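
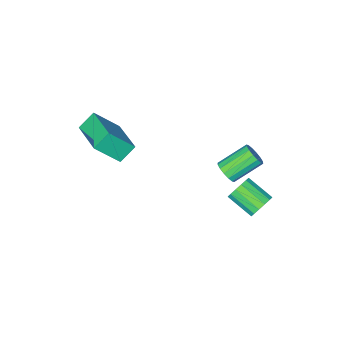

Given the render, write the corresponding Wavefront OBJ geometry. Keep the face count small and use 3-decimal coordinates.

v -1.157 1.386 0.885
v -0.785 1.687 1.295
v -2.131 2.114 2.205
v -2.503 1.814 1.795
v -0.864 1.912 1.072
v -2.21 2.339 1.982
v -1.022 1.996 0.799
v -2.367 2.423 1.709
v -1.216 1.916 0.549
v -2.562 2.344 1.459
v -1.394 1.695 0.39
v -2.74 2.122 1.3
v -1.509 1.391 0.362
v -2.855 1.818 1.272
v -1.529 1.086 0.475
v -2.875 1.513 1.385
v -1.45 0.861 0.698
v -2.796 1.288 1.608
v -1.293 0.777 0.971
v -2.638 1.204 1.881
v -1.098 0.856 1.221
v -2.444 1.284 2.131
v -0.92 1.078 1.38
v -2.266 1.505 2.29
v -0.805 1.382 1.408
v -2.151 1.809 2.318
v 2.454 -3.029 2.011
v 1.663 -2.952 2.712
v 3.058 -1.007 2.472
v 2.266 -0.93 3.173
v 3.474 -3.61 3.227
v 2.682 -3.533 3.928
v 4.077 -1.588 3.688
v 3.286 -1.511 4.389
v -2.979 1.902 -2.679
v -2.439 1.795 -3.173
v -2.08 0.471 -2.495
v -2.621 0.578 -2.001
v -2.274 1.987 -2.886
v -1.915 0.663 -2.207
v -2.298 2.156 -2.543
v -1.939 0.832 -1.865
v -2.504 2.257 -2.236
v -2.146 0.933 -1.558
v -2.838 2.263 -2.049
v -2.48 0.939 -1.371
v -3.21 2.172 -2.03
v -2.851 0.848 -1.352
v -3.52 2.009 -2.185
v -3.161 0.685 -1.507
v -3.685 1.817 -2.473
v -3.326 0.493 -1.794
v -3.661 1.648 -2.815
v -3.302 0.324 -2.137
v -3.454 1.547 -3.122
v -3.096 0.223 -2.444
v -3.12 1.541 -3.309
v -2.762 0.217 -2.631
v -2.749 1.632 -3.328
v -2.39 0.308 -2.65
f 2 1 5
f 2 5 3
f 3 5 6
f 3 6 4
f 5 1 7
f 5 7 6
f 6 7 8
f 6 8 4
f 7 1 9
f 7 9 8
f 8 9 10
f 8 10 4
f 9 1 11
f 9 11 10
f 10 11 12
f 10 12 4
f 11 1 13
f 11 13 12
f 12 13 14
f 12 14 4
f 13 1 15
f 13 15 14
f 14 15 16
f 14 16 4
f 15 1 17
f 15 17 16
f 16 17 18
f 16 18 4
f 17 1 19
f 17 19 18
f 18 19 20
f 18 20 4
f 19 1 21
f 19 21 20
f 20 21 22
f 20 22 4
f 21 1 23
f 21 23 22
f 22 23 24
f 22 24 4
f 23 1 25
f 23 25 24
f 24 25 26
f 24 26 4
f 25 1 2
f 25 2 26
f 26 2 3
f 26 3 4
f 28 30 27
f 31 28 27
f 27 30 29
f 29 31 27
f 28 34 30
f 32 28 31
f 32 34 28
f 30 34 29
f 33 31 29
f 29 34 33
f 33 32 31
f 34 32 33
f 36 35 39
f 36 39 37
f 37 39 40
f 37 40 38
f 39 35 41
f 39 41 40
f 40 41 42
f 40 42 38
f 41 35 43
f 41 43 42
f 42 43 44
f 42 44 38
f 43 35 45
f 43 45 44
f 44 45 46
f 44 46 38
f 45 35 47
f 45 47 46
f 46 47 48
f 46 48 38
f 47 35 49
f 47 49 48
f 48 49 50
f 48 50 38
f 49 35 51
f 49 51 50
f 50 51 52
f 50 52 38
f 51 35 53
f 51 53 52
f 52 53 54
f 52 54 38
f 53 35 55
f 53 55 54
f 54 55 56
f 54 56 38
f 55 35 57
f 55 57 56
f 56 57 58
f 56 58 38
f 57 35 59
f 57 59 58
f 58 59 60
f 58 60 38
f 59 35 36
f 59 36 60
f 60 36 37
f 60 37 38



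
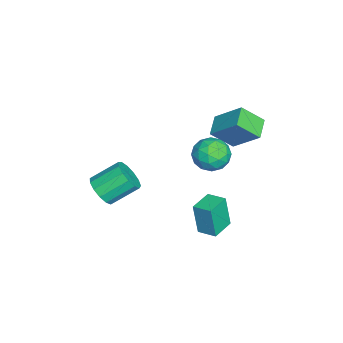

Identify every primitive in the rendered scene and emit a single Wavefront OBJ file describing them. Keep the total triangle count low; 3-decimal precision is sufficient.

v 0.351 2.738 1.662
v 0.876 4.092 2.949
v 0.062 3.837 0.623
v 0.586 5.192 1.91
v 1.494 2.668 1.27
v 2.018 4.023 2.557
v 1.204 3.768 0.231
v 1.729 5.122 1.518
v 2.253 2.965 -4.604
v 2.135 2.688 -2.799
v 2.69 3.893 -4.433
v 2.572 3.616 -2.628
v 3.448 2.404 -4.612
v 3.33 2.127 -2.807
v 3.885 3.332 -4.441
v 3.767 3.055 -2.636
v 0.547 2.733 -0.344
v 1.094 3.612 -0.446
v 1.966 1.888 -0.014
v 2.513 2.767 -0.116
v 1.871 2.645 0.694
v 0.994 3.167 0.49
v 2.066 2.333 -0.95
v 1.189 2.855 -1.154
v 2.033 3.365 -0.82
v 1.912 3.558 0.195
v 1.148 1.942 -0.655
v 1.027 2.135 0.36
v 0.696 3.247 -0.424
v 2.364 2.253 -0.036
v 1.986 2.181 0.44
v 2.308 2.698 0.38
v 0.637 2.985 0.126
v 0.959 3.502 0.066
v 1.415 2.934 0.736
v 2.101 1.998 -0.526
v 2.423 2.515 -0.586
v 0.752 2.802 -0.84
v 1.074 3.319 -0.9
v 1.645 2.566 -1.196
v 1.57 3.618 -0.704
v 2.404 3.122 -0.51
v 2.141 2.866 -1
v 1.626 3.173 -1.12
v 1.499 3.732 -0.107
v 2.333 3.235 0.087
v 1.955 3.163 0.563
v 1.439 3.47 0.443
v 2.051 3.586 -0.327
v 0.727 2.265 -0.547
v 1.561 1.768 -0.353
v 1.621 2.03 -0.903
v 1.105 2.337 -1.023
v 0.656 2.378 0.05
v 1.49 1.882 0.244
v 1.434 2.327 0.66
v 0.919 2.634 0.54
v 1.009 1.914 -0.133
v 3.521 -2.338 -2.038
v 4.149 -2.56 -1.403
v 3.626 -1.243 -0.427
v 2.999 -1.022 -1.062
v 4.38 -2.228 -1.727
v 3.858 -0.911 -0.751
v 4.339 -1.931 -2.15
v 3.816 -0.614 -1.174
v 4.038 -1.764 -2.537
v 3.515 -0.447 -1.562
v 3.573 -1.779 -2.766
v 3.05 -0.462 -1.791
v 3.091 -1.971 -2.764
v 2.569 -0.655 -1.788
v 2.747 -2.281 -2.531
v 2.224 -0.964 -1.555
v 2.648 -2.608 -2.141
v 2.125 -1.291 -1.166
v 2.826 -2.85 -1.719
v 2.304 -1.533 -0.744
v 3.226 -2.93 -1.398
v 2.703 -1.613 -0.423
v 3.719 -2.821 -1.28
v 3.196 -1.505 -0.305
f 2 4 1
f 5 2 1
f 1 4 3
f 3 5 1
f 2 8 4
f 6 2 5
f 6 8 2
f 4 8 3
f 7 5 3
f 3 8 7
f 7 6 5
f 8 6 7
f 10 12 9
f 13 10 9
f 9 12 11
f 11 13 9
f 10 16 12
f 14 10 13
f 14 16 10
f 12 16 11
f 15 13 11
f 11 16 15
f 15 14 13
f 16 14 15
f 17 54 33
f 54 28 57
f 33 57 22
f 54 57 33
f 17 33 29
f 33 22 34
f 29 34 18
f 33 34 29
f 17 29 38
f 29 18 39
f 38 39 24
f 29 39 38
f 17 38 50
f 38 24 53
f 50 53 27
f 38 53 50
f 17 50 54
f 50 27 58
f 54 58 28
f 50 58 54
f 18 34 45
f 34 22 48
f 45 48 26
f 34 48 45
f 22 57 35
f 57 28 56
f 35 56 21
f 57 56 35
f 28 58 55
f 58 27 51
f 55 51 19
f 58 51 55
f 27 53 52
f 53 24 40
f 52 40 23
f 53 40 52
f 24 39 44
f 39 18 41
f 44 41 25
f 39 41 44
f 20 46 32
f 46 26 47
f 32 47 21
f 46 47 32
f 20 32 30
f 32 21 31
f 30 31 19
f 32 31 30
f 20 30 37
f 30 19 36
f 37 36 23
f 30 36 37
f 20 37 42
f 37 23 43
f 42 43 25
f 37 43 42
f 20 42 46
f 42 25 49
f 46 49 26
f 42 49 46
f 21 47 35
f 47 26 48
f 35 48 22
f 47 48 35
f 19 31 55
f 31 21 56
f 55 56 28
f 31 56 55
f 23 36 52
f 36 19 51
f 52 51 27
f 36 51 52
f 25 43 44
f 43 23 40
f 44 40 24
f 43 40 44
f 26 49 45
f 49 25 41
f 45 41 18
f 49 41 45
f 60 59 63
f 60 63 61
f 61 63 64
f 61 64 62
f 63 59 65
f 63 65 64
f 64 65 66
f 64 66 62
f 65 59 67
f 65 67 66
f 66 67 68
f 66 68 62
f 67 59 69
f 67 69 68
f 68 69 70
f 68 70 62
f 69 59 71
f 69 71 70
f 70 71 72
f 70 72 62
f 71 59 73
f 71 73 72
f 72 73 74
f 72 74 62
f 73 59 75
f 73 75 74
f 74 75 76
f 74 76 62
f 75 59 77
f 75 77 76
f 76 77 78
f 76 78 62
f 77 59 79
f 77 79 78
f 78 79 80
f 78 80 62
f 79 59 81
f 79 81 80
f 80 81 82
f 80 82 62
f 81 59 60
f 81 60 82
f 82 60 61
f 82 61 62



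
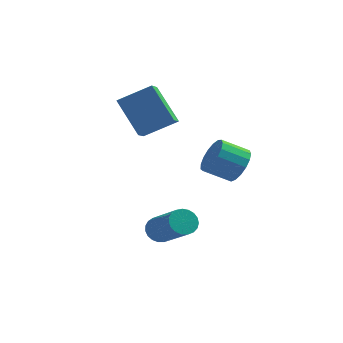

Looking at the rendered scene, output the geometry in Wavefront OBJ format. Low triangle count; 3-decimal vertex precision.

v -2.163 -0.525 -3.947
v -1.652 -0.152 -4.137
v -0.307 -1.363 -2.904
v -0.817 -1.735 -2.713
v -1.739 -0.02 -3.913
v -0.394 -1.23 -2.68
v -1.899 0.025 -3.694
v -0.554 -1.185 -2.461
v -2.104 -0.025 -3.519
v -0.759 -1.236 -2.286
v -2.32 -0.161 -3.418
v -0.975 -1.372 -2.185
v -2.508 -0.361 -3.409
v -1.163 -1.571 -2.176
v -2.637 -0.589 -3.492
v -1.292 -1.799 -2.259
v -2.683 -0.805 -3.654
v -1.338 -2.016 -2.421
v -2.64 -0.973 -3.866
v -1.295 -2.184 -2.633
v -2.514 -1.064 -4.093
v -1.169 -2.275 -2.86
v -2.327 -1.061 -4.294
v -0.982 -2.272 -3.061
v -2.112 -0.966 -4.435
v -0.767 -2.176 -3.202
v -1.906 -0.794 -4.492
v -0.56 -2.005 -3.258
v -1.744 -0.576 -4.454
v -0.398 -1.786 -3.221
v -1.654 -0.349 -4.329
v -0.309 -1.559 -3.095
v 0.773 0.903 -0.562
v 1.246 0.856 0.191
v 0.179 0.45 0.835
v -0.293 0.497 0.082
v 1.094 1.254 0.19
v 0.028 0.848 0.834
v 0.869 1.572 0.017
v -0.197 1.166 0.661
v 0.622 1.736 -0.288
v -0.445 1.33 0.356
v 0.409 1.709 -0.656
v -0.657 1.304 -0.012
v 0.28 1.498 -1.003
v -0.786 1.093 -0.359
v 0.264 1.151 -1.249
v -0.802 0.745 -0.605
v 0.365 0.746 -1.337
v -0.702 0.341 -0.693
v 0.559 0.378 -1.248
v -0.508 -0.028 -0.604
v 0.802 0.129 -1.001
v -0.264 -0.276 -0.357
v 1.038 0.058 -0.654
v -0.028 -0.347 -0.01
v 1.214 0.181 -0.286
v 0.148 -0.225 0.358
v 1.289 0.469 0.019
v 0.223 0.063 0.663
v -5.187 3.299 1.5
v -3.764 3.733 2.364
v -5.187 4.051 1.125
v -3.765 4.484 1.988
v -3.995 2.516 -0.068
v -2.573 2.949 0.795
v -3.996 3.267 -0.444
v -2.573 3.701 0.42
f 2 1 5
f 2 5 3
f 3 5 6
f 3 6 4
f 5 1 7
f 5 7 6
f 6 7 8
f 6 8 4
f 7 1 9
f 7 9 8
f 8 9 10
f 8 10 4
f 9 1 11
f 9 11 10
f 10 11 12
f 10 12 4
f 11 1 13
f 11 13 12
f 12 13 14
f 12 14 4
f 13 1 15
f 13 15 14
f 14 15 16
f 14 16 4
f 15 1 17
f 15 17 16
f 16 17 18
f 16 18 4
f 17 1 19
f 17 19 18
f 18 19 20
f 18 20 4
f 19 1 21
f 19 21 20
f 20 21 22
f 20 22 4
f 21 1 23
f 21 23 22
f 22 23 24
f 22 24 4
f 23 1 25
f 23 25 24
f 24 25 26
f 24 26 4
f 25 1 27
f 25 27 26
f 26 27 28
f 26 28 4
f 27 1 29
f 27 29 28
f 28 29 30
f 28 30 4
f 29 1 31
f 29 31 30
f 30 31 32
f 30 32 4
f 31 1 2
f 31 2 32
f 32 2 3
f 32 3 4
f 34 33 37
f 34 37 35
f 35 37 38
f 35 38 36
f 37 33 39
f 37 39 38
f 38 39 40
f 38 40 36
f 39 33 41
f 39 41 40
f 40 41 42
f 40 42 36
f 41 33 43
f 41 43 42
f 42 43 44
f 42 44 36
f 43 33 45
f 43 45 44
f 44 45 46
f 44 46 36
f 45 33 47
f 45 47 46
f 46 47 48
f 46 48 36
f 47 33 49
f 47 49 48
f 48 49 50
f 48 50 36
f 49 33 51
f 49 51 50
f 50 51 52
f 50 52 36
f 51 33 53
f 51 53 52
f 52 53 54
f 52 54 36
f 53 33 55
f 53 55 54
f 54 55 56
f 54 56 36
f 55 33 57
f 55 57 56
f 56 57 58
f 56 58 36
f 57 33 59
f 57 59 58
f 58 59 60
f 58 60 36
f 59 33 34
f 59 34 60
f 60 34 35
f 60 35 36
f 62 64 61
f 65 62 61
f 61 64 63
f 63 65 61
f 62 68 64
f 66 62 65
f 66 68 62
f 64 68 63
f 67 65 63
f 63 68 67
f 67 66 65
f 68 66 67



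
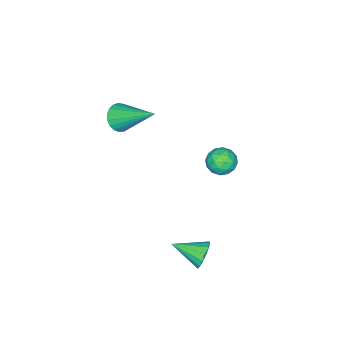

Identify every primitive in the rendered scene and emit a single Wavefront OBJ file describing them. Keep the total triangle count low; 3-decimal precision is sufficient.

v 0.868 1.312 -3.515
v 1.216 1.254 -4.073
v 1.392 0.128 -3.065
v 1.419 1.426 -3.859
v 1.475 1.567 -3.552
v 1.368 1.639 -3.236
v 1.127 1.624 -2.995
v 0.817 1.525 -2.892
v 0.52 1.369 -2.957
v 0.316 1.198 -3.171
v 0.26 1.057 -3.477
v 0.367 0.984 -3.793
v 0.608 0.999 -4.035
v 0.919 1.098 -4.137
v -4.132 -0.826 -3.222
v -3.758 -0.426 -2.763
v -3.862 -1.774 -2.617
v -3.488 -1.374 -2.158
v -4.201 -1.321 -2.179
v -4.368 -0.736 -2.553
v -3.252 -1.464 -2.827
v -3.419 -0.879 -3.201
v -3.214 -0.82 -2.518
v -3.8 -0.732 -2.118
v -3.82 -1.468 -3.262
v -4.406 -1.38 -2.862
v -3.969 -0.543 -3.046
v -3.651 -1.657 -2.334
v -4.07 -1.626 -2.347
v -3.85 -1.391 -2.077
v -4.327 -0.725 -2.923
v -4.107 -0.49 -2.653
v -4.367 -1.016 -2.31
v -3.513 -1.71 -2.727
v -3.293 -1.475 -2.457
v -3.77 -0.809 -3.303
v -3.55 -0.574 -3.033
v -3.253 -1.184 -3.07
v -3.429 -0.539 -2.632
v -3.271 -1.097 -2.276
v -3.132 -1.15 -2.669
v -3.23 -0.806 -2.889
v -3.774 -0.488 -2.397
v -3.615 -1.045 -2.041
v -4.034 -1.014 -2.054
v -4.132 -0.669 -2.274
v -3.454 -0.719 -2.253
v -4.005 -1.155 -3.339
v -3.846 -1.712 -2.983
v -3.488 -1.531 -3.106
v -3.586 -1.186 -3.326
v -4.349 -1.103 -3.104
v -4.191 -1.661 -2.748
v -4.39 -1.394 -2.491
v -4.488 -1.05 -2.711
v -4.166 -1.481 -3.127
v -1.715 -4.742 -0.133
v -1.076 -4.884 0.113
v -1.785 -2.998 1.053
v -1.016 -4.722 -0.121
v -1.076 -4.563 -0.358
v -1.248 -4.436 -0.555
v -1.5 -4.361 -0.68
v -1.789 -4.352 -0.71
v -2.066 -4.41 -0.641
v -2.282 -4.526 -0.484
v -2.4 -4.679 -0.266
v -2.399 -4.843 -0.025
v -2.281 -4.989 0.197
v -2.064 -5.093 0.362
v -1.787 -5.135 0.441
v -1.498 -5.11 0.421
v -1.246 -5.021 0.305
f 2 1 4
f 2 4 3
f 4 1 5
f 4 5 3
f 5 1 6
f 5 6 3
f 6 1 7
f 6 7 3
f 7 1 8
f 7 8 3
f 8 1 9
f 8 9 3
f 9 1 10
f 9 10 3
f 10 1 11
f 10 11 3
f 11 1 12
f 11 12 3
f 12 1 13
f 12 13 3
f 13 1 14
f 13 14 3
f 14 1 2
f 14 2 3
f 15 52 31
f 52 26 55
f 31 55 20
f 52 55 31
f 15 31 27
f 31 20 32
f 27 32 16
f 31 32 27
f 15 27 36
f 27 16 37
f 36 37 22
f 27 37 36
f 15 36 48
f 36 22 51
f 48 51 25
f 36 51 48
f 15 48 52
f 48 25 56
f 52 56 26
f 48 56 52
f 16 32 43
f 32 20 46
f 43 46 24
f 32 46 43
f 20 55 33
f 55 26 54
f 33 54 19
f 55 54 33
f 26 56 53
f 56 25 49
f 53 49 17
f 56 49 53
f 25 51 50
f 51 22 38
f 50 38 21
f 51 38 50
f 22 37 42
f 37 16 39
f 42 39 23
f 37 39 42
f 18 44 30
f 44 24 45
f 30 45 19
f 44 45 30
f 18 30 28
f 30 19 29
f 28 29 17
f 30 29 28
f 18 28 35
f 28 17 34
f 35 34 21
f 28 34 35
f 18 35 40
f 35 21 41
f 40 41 23
f 35 41 40
f 18 40 44
f 40 23 47
f 44 47 24
f 40 47 44
f 19 45 33
f 45 24 46
f 33 46 20
f 45 46 33
f 17 29 53
f 29 19 54
f 53 54 26
f 29 54 53
f 21 34 50
f 34 17 49
f 50 49 25
f 34 49 50
f 23 41 42
f 41 21 38
f 42 38 22
f 41 38 42
f 24 47 43
f 47 23 39
f 43 39 16
f 47 39 43
f 58 57 60
f 58 60 59
f 60 57 61
f 60 61 59
f 61 57 62
f 61 62 59
f 62 57 63
f 62 63 59
f 63 57 64
f 63 64 59
f 64 57 65
f 64 65 59
f 65 57 66
f 65 66 59
f 66 57 67
f 66 67 59
f 67 57 68
f 67 68 59
f 68 57 69
f 68 69 59
f 69 57 70
f 69 70 59
f 70 57 71
f 70 71 59
f 71 57 72
f 71 72 59
f 72 57 73
f 72 73 59
f 73 57 58
f 73 58 59



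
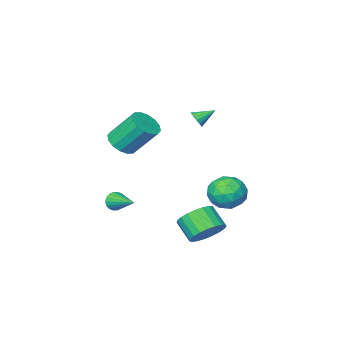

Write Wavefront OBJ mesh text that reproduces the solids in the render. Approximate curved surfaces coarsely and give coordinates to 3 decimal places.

v -0.853 2.946 -2.961
v -0.053 3.417 -2.449
v 0.013 2.345 -1.567
v -0.787 1.874 -2.079
v -0.405 3.573 -2.233
v -0.338 2.501 -1.351
v -0.833 3.62 -2.143
v -0.767 2.548 -1.261
v -1.266 3.551 -2.195
v -1.199 2.479 -1.313
v -1.627 3.377 -2.379
v -1.56 2.305 -1.496
v -1.854 3.129 -2.663
v -1.787 2.057 -1.781
v -1.908 2.849 -2.999
v -1.842 1.777 -2.117
v -1.78 2.586 -3.329
v -1.713 1.514 -2.447
v -1.491 2.385 -3.595
v -1.425 1.313 -2.713
v -1.093 2.281 -3.751
v -1.026 1.209 -2.869
v -0.652 2.292 -3.771
v -0.586 1.22 -2.889
v -0.247 2.416 -3.651
v -0.181 1.344 -2.768
v 0.054 2.632 -3.411
v 0.12 1.56 -2.529
v 0.198 2.902 -3.094
v 0.264 1.83 -2.212
v 0.16 3.18 -2.754
v 0.226 2.108 -1.871
v 0.638 -3.585 -3.061
v 0.914 -3.751 -2.519
v 0.522 -1.875 -2.479
v 1.132 -3.68 -2.681
v 1.252 -3.591 -2.919
v 1.251 -3.501 -3.184
v 1.128 -3.427 -3.425
v 0.908 -3.385 -3.594
v 0.635 -3.382 -3.658
v 0.363 -3.419 -3.603
v 0.145 -3.489 -3.441
v 0.025 -3.578 -3.204
v 0.026 -3.669 -2.938
v 0.149 -3.742 -2.697
v 0.369 -3.785 -2.528
v 0.642 -3.788 -2.465
v -3.27 -1.783 2.704
v -3.099 -2.064 3.157
v -4.25 -1.457 3.276
v -2.991 -1.797 3.19
v -2.958 -1.526 3.092
v -3.009 -1.324 2.89
v -3.129 -1.245 2.639
v -3.288 -1.31 2.405
v -3.441 -1.502 2.251
v -3.549 -1.769 2.219
v -3.582 -2.04 2.316
v -3.532 -2.242 2.518
v -3.411 -2.321 2.77
v -3.253 -2.256 3.004
v 1.84 -0.862 2.663
v 2.468 -1.216 3.218
v 1.669 -0.172 4.791
v 1.04 0.182 4.237
v 2.661 -0.819 3.052
v 1.862 0.224 4.626
v 2.634 -0.434 2.783
v 1.835 0.61 4.356
v 2.394 -0.163 2.481
v 1.594 0.88 4.055
v 2.005 -0.08 2.229
v 1.206 0.964 3.802
v 1.572 -0.206 2.092
v 0.773 0.838 3.666
v 1.211 -0.508 2.109
v 0.412 0.536 3.682
v 1.018 -0.904 2.274
v 0.219 0.139 3.848
v 1.045 -1.29 2.544
v 0.246 -0.246 4.117
v 1.286 -1.56 2.845
v 0.486 -0.517 4.419
v 1.674 -1.644 3.098
v 0.875 -0.6 4.671
v 2.107 -1.518 3.234
v 1.308 -0.474 4.808
v -4.112 1.264 -0.856
v -3.194 1.875 -1.166
v -3.646 -0.055 -2.074
v -2.728 0.556 -2.384
v -2.773 0.077 -1.344
v -3.061 0.892 -0.591
v -3.779 0.928 -2.649
v -4.067 1.743 -1.896
v -2.988 1.667 -2.274
v -2.366 1.142 -1.468
v -4.474 0.678 -1.772
v -3.852 0.153 -0.966
v -3.694 1.685 -0.904
v -3.146 0.135 -2.336
v -3.173 -0.146 -1.725
v -2.633 0.213 -1.907
v -3.616 1.107 -0.566
v -3.076 1.467 -0.748
v -2.829 0.41 -0.853
v -3.764 0.353 -2.492
v -3.224 0.713 -2.674
v -4.207 1.607 -1.333
v -3.667 1.966 -1.515
v -4.011 1.41 -2.387
v -3.033 1.922 -1.738
v -2.759 1.147 -2.454
v -3.377 1.366 -2.609
v -3.546 1.844 -2.167
v -2.667 1.613 -1.264
v -2.394 0.838 -1.98
v -2.42 0.557 -1.368
v -2.589 1.036 -0.926
v -2.546 1.491 -1.915
v -4.446 0.982 -1.26
v -4.173 0.207 -1.976
v -4.251 0.784 -2.314
v -4.42 1.263 -1.872
v -4.081 0.673 -0.786
v -3.807 -0.102 -1.502
v -3.294 -0.024 -1.073
v -3.463 0.454 -0.631
v -4.294 0.329 -1.325
f 2 1 5
f 2 5 3
f 3 5 6
f 3 6 4
f 5 1 7
f 5 7 6
f 6 7 8
f 6 8 4
f 7 1 9
f 7 9 8
f 8 9 10
f 8 10 4
f 9 1 11
f 9 11 10
f 10 11 12
f 10 12 4
f 11 1 13
f 11 13 12
f 12 13 14
f 12 14 4
f 13 1 15
f 13 15 14
f 14 15 16
f 14 16 4
f 15 1 17
f 15 17 16
f 16 17 18
f 16 18 4
f 17 1 19
f 17 19 18
f 18 19 20
f 18 20 4
f 19 1 21
f 19 21 20
f 20 21 22
f 20 22 4
f 21 1 23
f 21 23 22
f 22 23 24
f 22 24 4
f 23 1 25
f 23 25 24
f 24 25 26
f 24 26 4
f 25 1 27
f 25 27 26
f 26 27 28
f 26 28 4
f 27 1 29
f 27 29 28
f 28 29 30
f 28 30 4
f 29 1 31
f 29 31 30
f 30 31 32
f 30 32 4
f 31 1 2
f 31 2 32
f 32 2 3
f 32 3 4
f 34 33 36
f 34 36 35
f 36 33 37
f 36 37 35
f 37 33 38
f 37 38 35
f 38 33 39
f 38 39 35
f 39 33 40
f 39 40 35
f 40 33 41
f 40 41 35
f 41 33 42
f 41 42 35
f 42 33 43
f 42 43 35
f 43 33 44
f 43 44 35
f 44 33 45
f 44 45 35
f 45 33 46
f 45 46 35
f 46 33 47
f 46 47 35
f 47 33 48
f 47 48 35
f 48 33 34
f 48 34 35
f 50 49 52
f 50 52 51
f 52 49 53
f 52 53 51
f 53 49 54
f 53 54 51
f 54 49 55
f 54 55 51
f 55 49 56
f 55 56 51
f 56 49 57
f 56 57 51
f 57 49 58
f 57 58 51
f 58 49 59
f 58 59 51
f 59 49 60
f 59 60 51
f 60 49 61
f 60 61 51
f 61 49 62
f 61 62 51
f 62 49 50
f 62 50 51
f 64 63 67
f 64 67 65
f 65 67 68
f 65 68 66
f 67 63 69
f 67 69 68
f 68 69 70
f 68 70 66
f 69 63 71
f 69 71 70
f 70 71 72
f 70 72 66
f 71 63 73
f 71 73 72
f 72 73 74
f 72 74 66
f 73 63 75
f 73 75 74
f 74 75 76
f 74 76 66
f 75 63 77
f 75 77 76
f 76 77 78
f 76 78 66
f 77 63 79
f 77 79 78
f 78 79 80
f 78 80 66
f 79 63 81
f 79 81 80
f 80 81 82
f 80 82 66
f 81 63 83
f 81 83 82
f 82 83 84
f 82 84 66
f 83 63 85
f 83 85 84
f 84 85 86
f 84 86 66
f 85 63 87
f 85 87 86
f 86 87 88
f 86 88 66
f 87 63 64
f 87 64 88
f 88 64 65
f 88 65 66
f 89 126 105
f 126 100 129
f 105 129 94
f 126 129 105
f 89 105 101
f 105 94 106
f 101 106 90
f 105 106 101
f 89 101 110
f 101 90 111
f 110 111 96
f 101 111 110
f 89 110 122
f 110 96 125
f 122 125 99
f 110 125 122
f 89 122 126
f 122 99 130
f 126 130 100
f 122 130 126
f 90 106 117
f 106 94 120
f 117 120 98
f 106 120 117
f 94 129 107
f 129 100 128
f 107 128 93
f 129 128 107
f 100 130 127
f 130 99 123
f 127 123 91
f 130 123 127
f 99 125 124
f 125 96 112
f 124 112 95
f 125 112 124
f 96 111 116
f 111 90 113
f 116 113 97
f 111 113 116
f 92 118 104
f 118 98 119
f 104 119 93
f 118 119 104
f 92 104 102
f 104 93 103
f 102 103 91
f 104 103 102
f 92 102 109
f 102 91 108
f 109 108 95
f 102 108 109
f 92 109 114
f 109 95 115
f 114 115 97
f 109 115 114
f 92 114 118
f 114 97 121
f 118 121 98
f 114 121 118
f 93 119 107
f 119 98 120
f 107 120 94
f 119 120 107
f 91 103 127
f 103 93 128
f 127 128 100
f 103 128 127
f 95 108 124
f 108 91 123
f 124 123 99
f 108 123 124
f 97 115 116
f 115 95 112
f 116 112 96
f 115 112 116
f 98 121 117
f 121 97 113
f 117 113 90
f 121 113 117



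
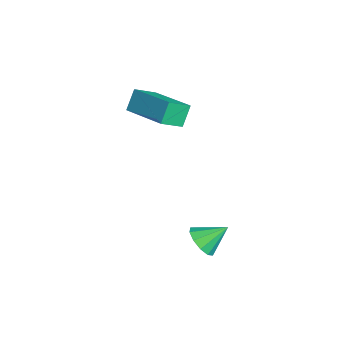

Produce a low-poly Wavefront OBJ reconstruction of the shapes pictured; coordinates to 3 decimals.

v -3.429 -0.876 0.433
v -3.063 -1.607 0.916
v -1.949 0.102 0.793
v -1.583 -0.629 1.276
v -3.057 -1.171 -0.296
v -2.691 -1.902 0.187
v -1.577 -0.193 0.064
v -1.211 -0.924 0.547
v 1.308 0.095 -3.283
v 1.906 0.22 -3.435
v 1.292 0.925 -2.657
v 1.676 0.407 -3.688
v 1.306 0.474 -3.786
v 0.936 0.396 -3.692
v 0.708 0.203 -3.442
v 0.709 -0.031 -3.131
v 0.939 -0.217 -2.878
v 1.31 -0.284 -2.78
v 1.68 -0.207 -2.874
v 1.908 -0.014 -3.124
f 2 4 1
f 5 2 1
f 1 4 3
f 3 5 1
f 2 8 4
f 6 2 5
f 6 8 2
f 4 8 3
f 7 5 3
f 3 8 7
f 7 6 5
f 8 6 7
f 10 9 12
f 10 12 11
f 12 9 13
f 12 13 11
f 13 9 14
f 13 14 11
f 14 9 15
f 14 15 11
f 15 9 16
f 15 16 11
f 16 9 17
f 16 17 11
f 17 9 18
f 17 18 11
f 18 9 19
f 18 19 11
f 19 9 20
f 19 20 11
f 20 9 10
f 20 10 11



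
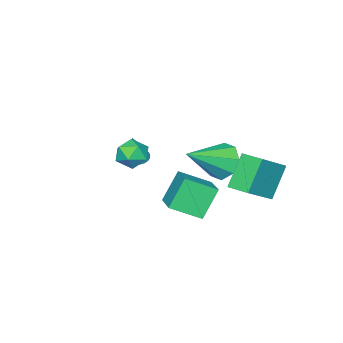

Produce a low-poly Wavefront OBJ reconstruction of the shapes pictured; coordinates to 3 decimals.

v 1.015 -0.53 -3.659
v 0.049 -0.449 -2.203
v 0.027 0.58 -4.376
v -0.939 0.661 -2.919
v 2.059 0.799 -3.041
v 1.093 0.88 -1.584
v 1.071 1.909 -3.757
v 0.105 1.99 -2.301
v -0.567 -3.416 -2.822
v -0.146 -3.201 -3.038
v 0.187 -3.124 -1.058
v -0.265 -3.038 -3.013
v -0.43 -2.933 -2.96
v -0.617 -2.902 -2.885
v -0.795 -2.949 -2.801
v -0.939 -3.067 -2.72
v -1.026 -3.238 -2.655
v -1.044 -3.436 -2.615
v -0.989 -3.631 -2.606
v -0.869 -3.793 -2.63
v -0.704 -3.898 -2.683
v -0.518 -3.929 -2.758
v -0.339 -3.883 -2.842
v -0.195 -3.765 -2.923
v -0.108 -3.594 -2.989
v -0.091 -3.396 -3.029
v 3.073 0.456 0.406
v 3.803 0.076 0.582
v 2.457 -0.756 0.338
v 3.187 -1.136 0.514
v 2.797 -0.679 1.104
v 3.178 0.07 1.146
v 3.082 -0.75 -0.226
v 3.463 -0.001 -0.184
v 3.808 -0.67 0.192
v 3.632 -0.626 1.013
v 2.628 -0.054 -0.093
v 2.452 -0.01 0.728
v -2.901 2.179 -1.747
v -1.34 2.076 -0.6
v -2.912 3.333 -1.629
v -1.351 3.23 -0.481
v -1.749 2.35 -3.299
v -0.188 2.247 -2.151
v -1.76 3.504 -3.18
v -0.199 3.401 -2.033
v -0.165 1.988 -0.601
v 0.256 1.65 -1.478
v 1.625 1.412 0.481
v 0.416 2.409 -1.339
v 0.236 2.922 -0.768
v -0.179 2.888 -0.099
v -0.586 2.327 0.276
v -0.747 1.567 0.138
v -0.567 1.055 -0.434
v -0.152 1.089 -1.103
f 2 4 1
f 5 2 1
f 1 4 3
f 3 5 1
f 2 8 4
f 6 2 5
f 6 8 2
f 4 8 3
f 7 5 3
f 3 8 7
f 7 6 5
f 8 6 7
f 10 9 12
f 10 12 11
f 12 9 13
f 12 13 11
f 13 9 14
f 13 14 11
f 14 9 15
f 14 15 11
f 15 9 16
f 15 16 11
f 16 9 17
f 16 17 11
f 17 9 18
f 17 18 11
f 18 9 19
f 18 19 11
f 19 9 20
f 19 20 11
f 20 9 21
f 20 21 11
f 21 9 22
f 21 22 11
f 22 9 23
f 22 23 11
f 23 9 24
f 23 24 11
f 24 9 25
f 24 25 11
f 25 9 26
f 25 26 11
f 26 9 10
f 26 10 11
f 27 38 32
f 27 32 28
f 27 28 34
f 27 34 37
f 27 37 38
f 28 32 36
f 32 38 31
f 38 37 29
f 37 34 33
f 34 28 35
f 30 36 31
f 30 31 29
f 30 29 33
f 30 33 35
f 30 35 36
f 31 36 32
f 29 31 38
f 33 29 37
f 35 33 34
f 36 35 28
f 40 42 39
f 43 40 39
f 39 42 41
f 41 43 39
f 40 46 42
f 44 40 43
f 44 46 40
f 42 46 41
f 45 43 41
f 41 46 45
f 45 44 43
f 46 44 45
f 48 47 50
f 48 50 49
f 50 47 51
f 50 51 49
f 51 47 52
f 51 52 49
f 52 47 53
f 52 53 49
f 53 47 54
f 53 54 49
f 54 47 55
f 54 55 49
f 55 47 56
f 55 56 49
f 56 47 48
f 56 48 49



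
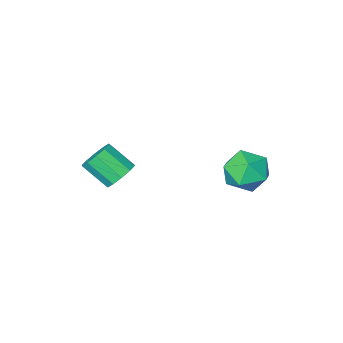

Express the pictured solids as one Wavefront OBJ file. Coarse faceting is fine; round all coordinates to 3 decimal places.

v -3.419 0.32 1.041
v -3.037 0.892 0.575
v -2.623 -0.632 0.525
v -2.241 -0.06 0.059
v -2.139 -0.06 0.884
v -2.632 0.529 1.203
v -3.028 -0.269 -0.103
v -3.521 0.32 0.216
v -2.796 0.528 -0.131
v -2.246 0.657 0.478
v -3.414 -0.397 0.622
v -2.864 -0.268 1.231
v 0.488 -1.607 0.485
v 0.882 -1.753 0.071
v 1.346 -2.459 0.761
v 0.952 -2.313 1.175
v 1.019 -1.475 0.264
v 1.482 -2.181 0.953
v 0.953 -1.248 0.541
v 1.416 -1.953 1.23
v 0.709 -1.158 0.797
v 1.173 -1.863 1.486
v 0.381 -1.239 0.934
v 0.845 -1.945 1.623
v 0.094 -1.461 0.899
v 0.558 -2.167 1.589
v -0.042 -1.739 0.707
v 0.421 -2.445 1.396
v 0.024 -1.967 0.43
v 0.487 -2.672 1.119
v 0.267 -2.057 0.174
v 0.731 -2.762 0.863
v 0.595 -1.975 0.037
v 1.059 -2.681 0.726
f 1 12 6
f 1 6 2
f 1 2 8
f 1 8 11
f 1 11 12
f 2 6 10
f 6 12 5
f 12 11 3
f 11 8 7
f 8 2 9
f 4 10 5
f 4 5 3
f 4 3 7
f 4 7 9
f 4 9 10
f 5 10 6
f 3 5 12
f 7 3 11
f 9 7 8
f 10 9 2
f 14 13 17
f 14 17 15
f 15 17 18
f 15 18 16
f 17 13 19
f 17 19 18
f 18 19 20
f 18 20 16
f 19 13 21
f 19 21 20
f 20 21 22
f 20 22 16
f 21 13 23
f 21 23 22
f 22 23 24
f 22 24 16
f 23 13 25
f 23 25 24
f 24 25 26
f 24 26 16
f 25 13 27
f 25 27 26
f 26 27 28
f 26 28 16
f 27 13 29
f 27 29 28
f 28 29 30
f 28 30 16
f 29 13 31
f 29 31 30
f 30 31 32
f 30 32 16
f 31 13 33
f 31 33 32
f 32 33 34
f 32 34 16
f 33 13 14
f 33 14 34
f 34 14 15
f 34 15 16



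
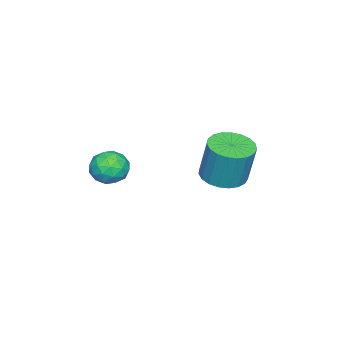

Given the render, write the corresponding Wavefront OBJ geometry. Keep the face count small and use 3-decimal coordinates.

v -1.369 1.415 -2.24
v -0.753 1.87 -2.39
v -0.636 2.2 -0.911
v -1.251 1.745 -0.76
v -1 2.079 -2.417
v -0.883 2.409 -0.938
v -1.31 2.173 -2.413
v -1.193 2.503 -0.934
v -1.631 2.136 -2.38
v -1.514 2.466 -0.901
v -1.906 1.974 -2.322
v -1.789 2.304 -0.843
v -2.088 1.716 -2.25
v -1.971 2.046 -0.771
v -2.146 1.405 -2.176
v -2.029 1.735 -0.697
v -2.069 1.097 -2.113
v -1.952 1.427 -0.634
v -1.872 0.843 -2.072
v -1.754 1.173 -0.593
v -1.587 0.688 -2.06
v -1.47 1.018 -0.581
v -1.264 0.659 -2.079
v -1.147 0.989 -0.6
v -0.96 0.76 -2.126
v -0.843 1.09 -0.647
v -0.726 0.975 -2.192
v -0.609 1.305 -0.713
v -0.603 1.266 -2.267
v -0.486 1.596 -0.788
v -0.613 1.583 -2.337
v -0.496 1.913 -0.858
v 1.701 -0.742 -0.511
v 2.039 -0.36 -0.917
v 2.581 -0.94 0.037
v 2.919 -0.558 -0.369
v 2.483 -0.295 0.038
v 1.939 -0.173 -0.3
v 2.681 -1.127 -0.58
v 2.137 -1.005 -0.918
v 2.645 -0.598 -0.959
v 2.523 -0.084 -0.577
v 2.097 -1.216 -0.303
v 1.975 -0.702 0.079
v 1.793 -0.534 -0.762
v 2.827 -0.766 -0.118
v 2.571 -0.612 0.121
v 2.77 -0.387 -0.117
v 1.734 -0.424 -0.399
v 1.933 -0.199 -0.638
v 2.194 -0.161 -0.077
v 2.687 -1.101 -0.242
v 2.886 -0.876 -0.481
v 1.85 -0.913 -0.763
v 2.049 -0.688 -1.001
v 2.426 -1.139 -0.803
v 2.348 -0.449 -1.025
v 2.865 -0.565 -0.704
v 2.725 -0.9 -0.827
v 2.405 -0.828 -1.026
v 2.276 -0.147 -0.801
v 2.793 -0.263 -0.479
v 2.537 -0.109 -0.24
v 2.217 -0.037 -0.439
v 2.632 -0.287 -0.826
v 1.827 -1.037 -0.401
v 2.344 -1.153 -0.079
v 2.403 -1.263 -0.441
v 2.083 -1.191 -0.64
v 1.755 -0.735 -0.176
v 2.272 -0.851 0.145
v 2.215 -0.472 0.146
v 1.895 -0.4 -0.053
v 1.988 -1.013 -0.054
f 2 1 5
f 2 5 3
f 3 5 6
f 3 6 4
f 5 1 7
f 5 7 6
f 6 7 8
f 6 8 4
f 7 1 9
f 7 9 8
f 8 9 10
f 8 10 4
f 9 1 11
f 9 11 10
f 10 11 12
f 10 12 4
f 11 1 13
f 11 13 12
f 12 13 14
f 12 14 4
f 13 1 15
f 13 15 14
f 14 15 16
f 14 16 4
f 15 1 17
f 15 17 16
f 16 17 18
f 16 18 4
f 17 1 19
f 17 19 18
f 18 19 20
f 18 20 4
f 19 1 21
f 19 21 20
f 20 21 22
f 20 22 4
f 21 1 23
f 21 23 22
f 22 23 24
f 22 24 4
f 23 1 25
f 23 25 24
f 24 25 26
f 24 26 4
f 25 1 27
f 25 27 26
f 26 27 28
f 26 28 4
f 27 1 29
f 27 29 28
f 28 29 30
f 28 30 4
f 29 1 31
f 29 31 30
f 30 31 32
f 30 32 4
f 31 1 2
f 31 2 32
f 32 2 3
f 32 3 4
f 33 70 49
f 70 44 73
f 49 73 38
f 70 73 49
f 33 49 45
f 49 38 50
f 45 50 34
f 49 50 45
f 33 45 54
f 45 34 55
f 54 55 40
f 45 55 54
f 33 54 66
f 54 40 69
f 66 69 43
f 54 69 66
f 33 66 70
f 66 43 74
f 70 74 44
f 66 74 70
f 34 50 61
f 50 38 64
f 61 64 42
f 50 64 61
f 38 73 51
f 73 44 72
f 51 72 37
f 73 72 51
f 44 74 71
f 74 43 67
f 71 67 35
f 74 67 71
f 43 69 68
f 69 40 56
f 68 56 39
f 69 56 68
f 40 55 60
f 55 34 57
f 60 57 41
f 55 57 60
f 36 62 48
f 62 42 63
f 48 63 37
f 62 63 48
f 36 48 46
f 48 37 47
f 46 47 35
f 48 47 46
f 36 46 53
f 46 35 52
f 53 52 39
f 46 52 53
f 36 53 58
f 53 39 59
f 58 59 41
f 53 59 58
f 36 58 62
f 58 41 65
f 62 65 42
f 58 65 62
f 37 63 51
f 63 42 64
f 51 64 38
f 63 64 51
f 35 47 71
f 47 37 72
f 71 72 44
f 47 72 71
f 39 52 68
f 52 35 67
f 68 67 43
f 52 67 68
f 41 59 60
f 59 39 56
f 60 56 40
f 59 56 60
f 42 65 61
f 65 41 57
f 61 57 34
f 65 57 61



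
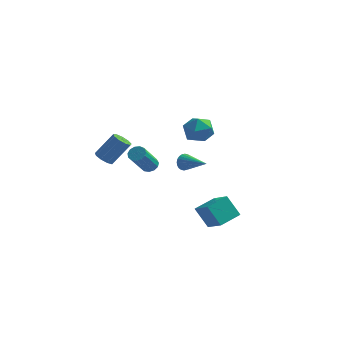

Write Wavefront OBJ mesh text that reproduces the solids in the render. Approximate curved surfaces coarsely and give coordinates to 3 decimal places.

v -2.123 0.74 -1.71
v -1.804 1.078 -1.363
v -1.998 -0.322 0.177
v -2.317 -0.66 -0.17
v -2.115 1.169 -1.319
v -2.309 -0.231 0.221
v -2.428 1.123 -1.4
v -2.623 -0.276 0.14
v -2.645 0.956 -1.579
v -2.839 -0.443 -0.039
v -2.695 0.721 -1.8
v -2.89 -0.679 -0.26
v -2.564 0.491 -1.992
v -2.759 -0.909 -0.452
v -2.293 0.341 -2.094
v -2.488 -1.059 -0.555
v -1.968 0.317 -2.075
v -2.162 -1.083 -0.535
v -1.692 0.427 -1.94
v -1.886 -0.973 -0.4
v -1.552 0.637 -1.731
v -1.747 -0.763 -0.192
v -1.594 0.879 -1.516
v -1.789 -0.52 0.024
v 1.401 -2.598 0.745
v 1.633 -2.407 0.237
v 2.959 -3.242 1.215
v 1.667 -2.225 0.373
v 1.661 -2.099 0.566
v 1.616 -2.049 0.786
v 1.537 -2.083 1
v 1.438 -2.195 1.175
v 1.334 -2.368 1.285
v 1.239 -2.576 1.312
v 1.169 -2.788 1.254
v 1.135 -2.97 1.118
v 1.141 -3.096 0.925
v 1.186 -3.146 0.705
v 1.265 -3.112 0.491
v 1.364 -3 0.316
v 1.469 -2.827 0.206
v 1.563 -2.619 0.179
v 0.182 1.703 2.083
v 0.657 2.092 1.242
v 0.903 0.208 1.798
v 1.378 0.597 0.957
v 1.66 0.914 1.908
v 1.214 1.838 2.084
v 0.346 0.462 0.956
v -0.1 1.386 1.132
v 0.758 1.325 0.546
v 1.57 1.605 1.134
v -0.01 0.695 1.906
v 0.802 0.975 2.494
v -3.761 -2.043 -0.207
v -3.197 -2.201 -0.489
v -2.315 -1.575 0.925
v -2.879 -1.417 1.207
v -3.312 -1.786 -0.601
v -2.43 -1.16 0.813
v -3.638 -1.492 -0.528
v -2.755 -0.866 0.885
v -4.021 -1.455 -0.305
v -3.138 -0.829 1.108
v -4.282 -1.694 -0.036
v -3.4 -1.068 1.377
v -4.3 -2.096 0.153
v -3.418 -1.47 1.566
v -4.066 -2.473 0.174
v -3.183 -1.847 1.587
v -3.689 -2.649 0.017
v -2.807 -2.023 1.43
v -3.346 -2.542 -0.245
v -2.464 -1.916 1.168
v 2.623 -4.125 -1.975
v 3.69 -4.959 -1.181
v 3.301 -2.918 -1.618
v 4.368 -3.752 -0.823
v 3.452 -4.228 -3.197
v 4.519 -5.062 -2.402
v 4.13 -3.021 -2.839
v 5.197 -3.855 -2.045
f 2 1 5
f 2 5 3
f 3 5 6
f 3 6 4
f 5 1 7
f 5 7 6
f 6 7 8
f 6 8 4
f 7 1 9
f 7 9 8
f 8 9 10
f 8 10 4
f 9 1 11
f 9 11 10
f 10 11 12
f 10 12 4
f 11 1 13
f 11 13 12
f 12 13 14
f 12 14 4
f 13 1 15
f 13 15 14
f 14 15 16
f 14 16 4
f 15 1 17
f 15 17 16
f 16 17 18
f 16 18 4
f 17 1 19
f 17 19 18
f 18 19 20
f 18 20 4
f 19 1 21
f 19 21 20
f 20 21 22
f 20 22 4
f 21 1 23
f 21 23 22
f 22 23 24
f 22 24 4
f 23 1 2
f 23 2 24
f 24 2 3
f 24 3 4
f 26 25 28
f 26 28 27
f 28 25 29
f 28 29 27
f 29 25 30
f 29 30 27
f 30 25 31
f 30 31 27
f 31 25 32
f 31 32 27
f 32 25 33
f 32 33 27
f 33 25 34
f 33 34 27
f 34 25 35
f 34 35 27
f 35 25 36
f 35 36 27
f 36 25 37
f 36 37 27
f 37 25 38
f 37 38 27
f 38 25 39
f 38 39 27
f 39 25 40
f 39 40 27
f 40 25 41
f 40 41 27
f 41 25 42
f 41 42 27
f 42 25 26
f 42 26 27
f 43 54 48
f 43 48 44
f 43 44 50
f 43 50 53
f 43 53 54
f 44 48 52
f 48 54 47
f 54 53 45
f 53 50 49
f 50 44 51
f 46 52 47
f 46 47 45
f 46 45 49
f 46 49 51
f 46 51 52
f 47 52 48
f 45 47 54
f 49 45 53
f 51 49 50
f 52 51 44
f 56 55 59
f 56 59 57
f 57 59 60
f 57 60 58
f 59 55 61
f 59 61 60
f 60 61 62
f 60 62 58
f 61 55 63
f 61 63 62
f 62 63 64
f 62 64 58
f 63 55 65
f 63 65 64
f 64 65 66
f 64 66 58
f 65 55 67
f 65 67 66
f 66 67 68
f 66 68 58
f 67 55 69
f 67 69 68
f 68 69 70
f 68 70 58
f 69 55 71
f 69 71 70
f 70 71 72
f 70 72 58
f 71 55 73
f 71 73 72
f 72 73 74
f 72 74 58
f 73 55 56
f 73 56 74
f 74 56 57
f 74 57 58
f 76 78 75
f 79 76 75
f 75 78 77
f 77 79 75
f 76 82 78
f 80 76 79
f 80 82 76
f 78 82 77
f 81 79 77
f 77 82 81
f 81 80 79
f 82 80 81



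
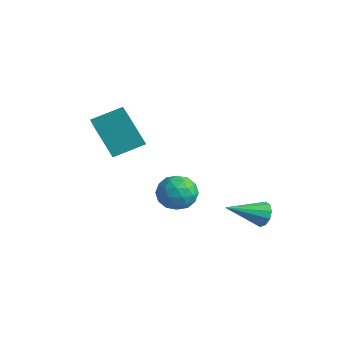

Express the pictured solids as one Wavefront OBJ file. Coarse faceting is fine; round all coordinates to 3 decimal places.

v 0.342 -0.472 1.451
v 0.87 -0.912 0.847
v -0.63 -1.588 1.413
v -0.102 -2.028 0.809
v 0.179 -1.926 1.674
v 0.779 -1.236 1.698
v -0.539 -1.264 0.562
v 0.061 -0.574 0.586
v 0.326 -1.401 0.298
v 0.769 -1.811 0.986
v -0.529 -0.689 1.274
v -0.086 -1.099 1.962
v 0.691 -0.594 1.152
v -0.451 -1.906 1.108
v -0.287 -1.846 1.616
v 0.024 -2.105 1.262
v 0.638 -0.785 1.652
v 0.948 -1.043 1.298
v 0.542 -1.639 1.784
v -0.708 -1.457 0.962
v -0.398 -1.715 0.608
v 0.216 -0.395 0.998
v 0.527 -0.654 0.644
v -0.302 -0.861 0.476
v 0.682 -1.14 0.475
v 0.111 -1.796 0.453
v -0.146 -1.347 0.307
v 0.207 -0.941 0.321
v 0.943 -1.381 0.879
v 0.372 -2.037 0.857
v 0.536 -1.977 1.365
v 0.889 -1.572 1.379
v 0.623 -1.668 0.556
v -0.132 -0.463 1.403
v -0.703 -1.119 1.381
v -0.649 -0.928 0.881
v -0.296 -0.523 0.895
v 0.129 -0.704 1.807
v -0.442 -1.36 1.785
v 0.033 -1.559 1.939
v 0.386 -1.153 1.953
v -0.383 -0.832 1.704
v 2.153 1.562 -0.251
v 2.371 1.238 -0.758
v 1.647 -0.002 0.531
v 2.667 1.271 -0.499
v 2.767 1.416 -0.144
v 2.633 1.616 0.169
v 2.315 1.796 0.322
v 1.936 1.886 0.256
v 1.639 1.852 -0.003
v 1.539 1.707 -0.358
v 1.674 1.507 -0.671
v 1.991 1.328 -0.824
v -3.28 -2.167 2.415
v -4.011 -2.521 3.942
v -2.754 -0.896 2.961
v -3.486 -1.25 4.488
v -1.854 -2.97 2.912
v -2.586 -3.324 4.439
v -1.329 -1.699 3.458
v -2.06 -2.053 4.985
f 1 38 17
f 38 12 41
f 17 41 6
f 38 41 17
f 1 17 13
f 17 6 18
f 13 18 2
f 17 18 13
f 1 13 22
f 13 2 23
f 22 23 8
f 13 23 22
f 1 22 34
f 22 8 37
f 34 37 11
f 22 37 34
f 1 34 38
f 34 11 42
f 38 42 12
f 34 42 38
f 2 18 29
f 18 6 32
f 29 32 10
f 18 32 29
f 6 41 19
f 41 12 40
f 19 40 5
f 41 40 19
f 12 42 39
f 42 11 35
f 39 35 3
f 42 35 39
f 11 37 36
f 37 8 24
f 36 24 7
f 37 24 36
f 8 23 28
f 23 2 25
f 28 25 9
f 23 25 28
f 4 30 16
f 30 10 31
f 16 31 5
f 30 31 16
f 4 16 14
f 16 5 15
f 14 15 3
f 16 15 14
f 4 14 21
f 14 3 20
f 21 20 7
f 14 20 21
f 4 21 26
f 21 7 27
f 26 27 9
f 21 27 26
f 4 26 30
f 26 9 33
f 30 33 10
f 26 33 30
f 5 31 19
f 31 10 32
f 19 32 6
f 31 32 19
f 3 15 39
f 15 5 40
f 39 40 12
f 15 40 39
f 7 20 36
f 20 3 35
f 36 35 11
f 20 35 36
f 9 27 28
f 27 7 24
f 28 24 8
f 27 24 28
f 10 33 29
f 33 9 25
f 29 25 2
f 33 25 29
f 44 43 46
f 44 46 45
f 46 43 47
f 46 47 45
f 47 43 48
f 47 48 45
f 48 43 49
f 48 49 45
f 49 43 50
f 49 50 45
f 50 43 51
f 50 51 45
f 51 43 52
f 51 52 45
f 52 43 53
f 52 53 45
f 53 43 54
f 53 54 45
f 54 43 44
f 54 44 45
f 56 58 55
f 59 56 55
f 55 58 57
f 57 59 55
f 56 62 58
f 60 56 59
f 60 62 56
f 58 62 57
f 61 59 57
f 57 62 61
f 61 60 59
f 62 60 61



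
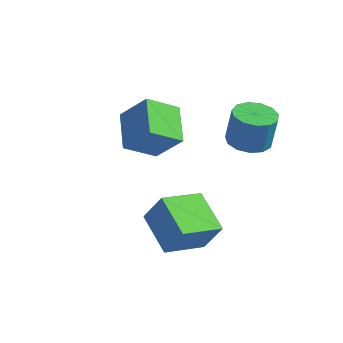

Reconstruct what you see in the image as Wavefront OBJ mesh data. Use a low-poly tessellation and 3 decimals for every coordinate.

v 2.418 2.36 1.71
v 2.986 1.537 1.736
v 3.17 1.718 3.416
v 2.602 2.54 3.39
v 3.337 1.97 1.651
v 3.521 2.151 3.331
v 3.396 2.527 1.585
v 3.58 2.707 3.265
v 3.144 3.03 1.558
v 3.328 3.211 3.239
v 2.662 3.321 1.58
v 2.846 3.501 3.26
v 2.102 3.306 1.643
v 2.286 3.487 3.323
v 1.643 2.991 1.727
v 1.827 3.172 3.407
v 1.429 2.476 1.806
v 1.613 2.656 3.486
v 1.53 1.924 1.854
v 1.714 2.104 3.534
v 1.912 1.51 1.857
v 2.096 1.69 3.537
v 2.455 1.366 1.812
v 2.639 1.546 3.493
v -0.153 -1.666 -1.67
v 0.631 -1.481 -0.195
v 0.6 0.157 -2.298
v 1.383 0.342 -0.824
v 1.557 -2.642 -2.456
v 2.34 -2.457 -0.982
v 2.309 -0.819 -3.085
v 3.093 -0.634 -1.61
v -3.452 1.339 1.492
v -2.236 1.592 2.891
v -2.587 2.556 0.522
v -1.372 2.808 1.92
v -2.288 -0.088 0.74
v -1.073 0.164 2.138
v -1.424 1.128 -0.231
v -0.208 1.381 1.168
f 2 1 5
f 2 5 3
f 3 5 6
f 3 6 4
f 5 1 7
f 5 7 6
f 6 7 8
f 6 8 4
f 7 1 9
f 7 9 8
f 8 9 10
f 8 10 4
f 9 1 11
f 9 11 10
f 10 11 12
f 10 12 4
f 11 1 13
f 11 13 12
f 12 13 14
f 12 14 4
f 13 1 15
f 13 15 14
f 14 15 16
f 14 16 4
f 15 1 17
f 15 17 16
f 16 17 18
f 16 18 4
f 17 1 19
f 17 19 18
f 18 19 20
f 18 20 4
f 19 1 21
f 19 21 20
f 20 21 22
f 20 22 4
f 21 1 23
f 21 23 22
f 22 23 24
f 22 24 4
f 23 1 2
f 23 2 24
f 24 2 3
f 24 3 4
f 26 28 25
f 29 26 25
f 25 28 27
f 27 29 25
f 26 32 28
f 30 26 29
f 30 32 26
f 28 32 27
f 31 29 27
f 27 32 31
f 31 30 29
f 32 30 31
f 34 36 33
f 37 34 33
f 33 36 35
f 35 37 33
f 34 40 36
f 38 34 37
f 38 40 34
f 36 40 35
f 39 37 35
f 35 40 39
f 39 38 37
f 40 38 39



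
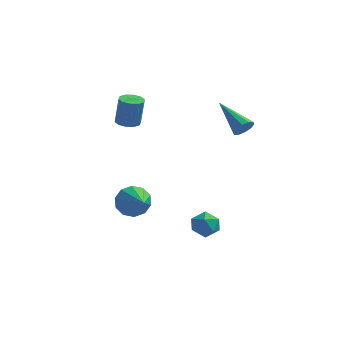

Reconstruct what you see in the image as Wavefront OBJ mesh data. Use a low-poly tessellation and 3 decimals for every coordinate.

v 0.21 -0.411 -2.359
v 0.639 -0.483 -2.991
v 0.801 -1.377 -1.849
v 1.23 -1.449 -2.481
v 1.324 -0.842 -2.02
v 0.959 -0.245 -2.335
v 0.481 -1.615 -2.505
v 0.116 -1.018 -2.82
v 0.807 -1.227 -3.081
v 1.328 -0.749 -2.782
v 0.112 -1.111 -2.058
v 0.633 -0.633 -1.759
v -2.393 -1.78 -0.983
v -1.847 -1.751 -1.66
v -1.507 -2.92 -0.317
v -1.673 -1.401 -1.291
v -1.774 -1.195 -0.805
v -2.111 -1.213 -0.386
v -2.556 -1.447 -0.196
v -2.938 -1.808 -0.306
v -3.113 -2.159 -0.674
v -3.012 -2.364 -1.161
v -2.675 -2.347 -1.579
v -2.23 -2.113 -1.77
v 1.791 1.475 2.691
v 2.181 1.646 3.084
v 0.369 2.425 3.689
v 2.167 1.895 2.827
v 2.009 1.984 2.517
v 1.768 1.878 2.274
v 1.535 1.618 2.19
v 1.4 1.304 2.298
v 1.415 1.055 2.555
v 1.573 0.966 2.864
v 1.814 1.072 3.107
v 2.047 1.332 3.191
v -3.311 0.33 2.901
v -2.72 0.252 2.83
v -2.539 0.291 4.288
v -3.129 0.37 4.359
v -2.788 0.616 2.828
v -2.607 0.656 4.286
v -3.056 0.871 2.855
v -2.875 0.911 4.313
v -3.421 0.92 2.899
v -3.24 0.96 4.357
v -3.744 0.743 2.943
v -3.563 0.783 4.402
v -3.901 0.409 2.972
v -3.72 0.448 4.43
v -3.833 0.044 2.974
v -3.652 0.084 4.432
v -3.565 -0.211 2.947
v -3.384 -0.171 4.405
v -3.2 -0.26 2.903
v -3.019 -0.22 4.361
v -2.877 -0.083 2.858
v -2.696 -0.043 4.317
f 1 12 6
f 1 6 2
f 1 2 8
f 1 8 11
f 1 11 12
f 2 6 10
f 6 12 5
f 12 11 3
f 11 8 7
f 8 2 9
f 4 10 5
f 4 5 3
f 4 3 7
f 4 7 9
f 4 9 10
f 5 10 6
f 3 5 12
f 7 3 11
f 9 7 8
f 10 9 2
f 14 13 16
f 14 16 15
f 16 13 17
f 16 17 15
f 17 13 18
f 17 18 15
f 18 13 19
f 18 19 15
f 19 13 20
f 19 20 15
f 20 13 21
f 20 21 15
f 21 13 22
f 21 22 15
f 22 13 23
f 22 23 15
f 23 13 24
f 23 24 15
f 24 13 14
f 24 14 15
f 26 25 28
f 26 28 27
f 28 25 29
f 28 29 27
f 29 25 30
f 29 30 27
f 30 25 31
f 30 31 27
f 31 25 32
f 31 32 27
f 32 25 33
f 32 33 27
f 33 25 34
f 33 34 27
f 34 25 35
f 34 35 27
f 35 25 36
f 35 36 27
f 36 25 26
f 36 26 27
f 38 37 41
f 38 41 39
f 39 41 42
f 39 42 40
f 41 37 43
f 41 43 42
f 42 43 44
f 42 44 40
f 43 37 45
f 43 45 44
f 44 45 46
f 44 46 40
f 45 37 47
f 45 47 46
f 46 47 48
f 46 48 40
f 47 37 49
f 47 49 48
f 48 49 50
f 48 50 40
f 49 37 51
f 49 51 50
f 50 51 52
f 50 52 40
f 51 37 53
f 51 53 52
f 52 53 54
f 52 54 40
f 53 37 55
f 53 55 54
f 54 55 56
f 54 56 40
f 55 37 57
f 55 57 56
f 56 57 58
f 56 58 40
f 57 37 38
f 57 38 58
f 58 38 39
f 58 39 40



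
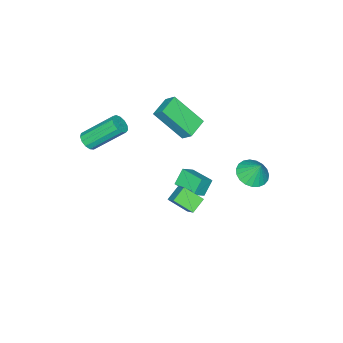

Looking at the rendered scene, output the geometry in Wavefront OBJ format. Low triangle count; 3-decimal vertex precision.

v 3.165 -4.162 2.912
v 3.454 -4.392 3.319
v 2.565 -3.149 4.655
v 2.275 -2.918 4.248
v 3.625 -4.156 3.213
v 2.736 -2.913 4.549
v 3.649 -3.922 3.012
v 2.76 -2.679 4.348
v 3.52 -3.764 2.778
v 2.631 -2.521 4.114
v 3.278 -3.732 2.588
v 2.389 -2.489 3.924
v 3 -3.837 2.5
v 2.111 -2.594 3.836
v 2.774 -4.044 2.543
v 1.885 -2.801 3.879
v 2.672 -4.289 2.703
v 1.783 -3.046 4.039
v 2.727 -4.494 2.93
v 1.837 -3.251 4.266
v 2.92 -4.593 3.151
v 2.031 -3.35 4.487
v 3.191 -4.555 3.296
v 2.302 -3.312 4.632
v 0.356 -0.974 -0.941
v 0.78 -0.303 -0.286
v -0.003 -0.074 -1.632
v 0.422 0.598 -0.976
v 1.138 -1.018 -1.404
v 1.563 -0.346 -0.748
v 0.78 -0.117 -2.094
v 1.204 0.554 -1.439
v -2.062 -3.57 2.644
v -2.006 -2.971 3.201
v -2.531 -2.152 1.168
v -2.475 -1.553 1.725
v -0.905 -3.447 2.395
v -0.849 -2.848 2.952
v -1.374 -2.029 0.919
v -1.318 -1.43 1.476
v -2.479 -2.176 -2.545
v -1.798 -2.318 -2.022
v -2.264 -0.836 -2.46
v -1.583 -0.978 -1.938
v -1.877 -2.222 -3.342
v -1.196 -2.364 -2.82
v -1.662 -0.882 -3.258
v -0.981 -1.024 -2.735
v -1.847 1.821 0.011
v -1.177 2.26 -0.273
v -1.773 2.339 0.989
v -1.446 2.47 -0.364
v -1.785 2.568 -0.39
v -2.134 2.536 -0.347
v -2.434 2.381 -0.242
v -2.632 2.129 -0.093
v -2.695 1.824 0.073
v -2.611 1.518 0.229
v -2.395 1.264 0.347
v -2.084 1.107 0.407
v -1.732 1.073 0.398
v -1.4 1.168 0.323
v -1.146 1.376 0.193
v -1.012 1.661 0.032
v -1.023 1.974 -0.133
f 2 1 5
f 2 5 3
f 3 5 6
f 3 6 4
f 5 1 7
f 5 7 6
f 6 7 8
f 6 8 4
f 7 1 9
f 7 9 8
f 8 9 10
f 8 10 4
f 9 1 11
f 9 11 10
f 10 11 12
f 10 12 4
f 11 1 13
f 11 13 12
f 12 13 14
f 12 14 4
f 13 1 15
f 13 15 14
f 14 15 16
f 14 16 4
f 15 1 17
f 15 17 16
f 16 17 18
f 16 18 4
f 17 1 19
f 17 19 18
f 18 19 20
f 18 20 4
f 19 1 21
f 19 21 20
f 20 21 22
f 20 22 4
f 21 1 23
f 21 23 22
f 22 23 24
f 22 24 4
f 23 1 2
f 23 2 24
f 24 2 3
f 24 3 4
f 26 28 25
f 29 26 25
f 25 28 27
f 27 29 25
f 26 32 28
f 30 26 29
f 30 32 26
f 28 32 27
f 31 29 27
f 27 32 31
f 31 30 29
f 32 30 31
f 34 36 33
f 37 34 33
f 33 36 35
f 35 37 33
f 34 40 36
f 38 34 37
f 38 40 34
f 36 40 35
f 39 37 35
f 35 40 39
f 39 38 37
f 40 38 39
f 42 44 41
f 45 42 41
f 41 44 43
f 43 45 41
f 42 48 44
f 46 42 45
f 46 48 42
f 44 48 43
f 47 45 43
f 43 48 47
f 47 46 45
f 48 46 47
f 50 49 52
f 50 52 51
f 52 49 53
f 52 53 51
f 53 49 54
f 53 54 51
f 54 49 55
f 54 55 51
f 55 49 56
f 55 56 51
f 56 49 57
f 56 57 51
f 57 49 58
f 57 58 51
f 58 49 59
f 58 59 51
f 59 49 60
f 59 60 51
f 60 49 61
f 60 61 51
f 61 49 62
f 61 62 51
f 62 49 63
f 62 63 51
f 63 49 64
f 63 64 51
f 64 49 65
f 64 65 51
f 65 49 50
f 65 50 51



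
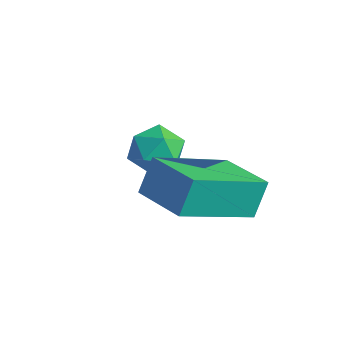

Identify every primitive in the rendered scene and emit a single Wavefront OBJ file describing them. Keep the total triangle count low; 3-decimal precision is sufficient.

v 1.042 3.117 -4.07
v 1.476 2.764 -3.642
v 0.144 2.636 -3.558
v 0.578 2.283 -3.13
v 0.515 2.982 -3.068
v 1.07 3.279 -3.385
v 0.55 2.121 -3.815
v 1.105 2.418 -4.132
v 1.172 2.148 -3.484
v 1.15 2.68 -3.023
v 0.47 2.72 -4.177
v 0.448 3.252 -3.716
v 2.318 1.27 -3.405
v 2.216 1.693 -2.538
v 2.281 3.183 -4.341
v 2.179 3.605 -3.474
v 3.681 1.355 -3.286
v 3.579 1.777 -2.419
v 3.644 3.267 -4.222
v 3.542 3.69 -3.355
f 1 12 6
f 1 6 2
f 1 2 8
f 1 8 11
f 1 11 12
f 2 6 10
f 6 12 5
f 12 11 3
f 11 8 7
f 8 2 9
f 4 10 5
f 4 5 3
f 4 3 7
f 4 7 9
f 4 9 10
f 5 10 6
f 3 5 12
f 7 3 11
f 9 7 8
f 10 9 2
f 14 16 13
f 17 14 13
f 13 16 15
f 15 17 13
f 14 20 16
f 18 14 17
f 18 20 14
f 16 20 15
f 19 17 15
f 15 20 19
f 19 18 17
f 20 18 19



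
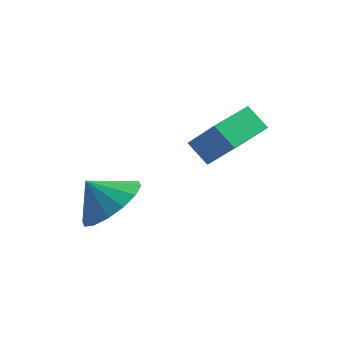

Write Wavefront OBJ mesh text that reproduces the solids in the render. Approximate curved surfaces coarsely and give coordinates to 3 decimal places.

v 1.883 -1.758 -1.872
v 1.233 -1.434 -1.275
v 2.594 -0.45 -1.807
v 1.943 -0.126 -1.21
v 2.757 -2.294 -0.63
v 2.106 -1.97 -0.033
v 3.467 -0.986 -0.565
v 2.817 -0.662 0.032
v -0.482 -3.498 -2.683
v 0.301 -3.218 -1.978
v -1.238 -3.462 -1.857
v 0.104 -2.729 -2.18
v -0.25 -2.446 -2.516
v -0.666 -2.445 -2.897
v -1.033 -2.727 -3.221
v -1.252 -3.215 -3.4
v -1.265 -3.779 -3.387
v -1.068 -4.267 -3.186
v -0.714 -4.55 -2.849
v -0.298 -4.551 -2.468
v 0.069 -4.27 -2.145
v 0.288 -3.782 -1.965
f 2 4 1
f 5 2 1
f 1 4 3
f 3 5 1
f 2 8 4
f 6 2 5
f 6 8 2
f 4 8 3
f 7 5 3
f 3 8 7
f 7 6 5
f 8 6 7
f 10 9 12
f 10 12 11
f 12 9 13
f 12 13 11
f 13 9 14
f 13 14 11
f 14 9 15
f 14 15 11
f 15 9 16
f 15 16 11
f 16 9 17
f 16 17 11
f 17 9 18
f 17 18 11
f 18 9 19
f 18 19 11
f 19 9 20
f 19 20 11
f 20 9 21
f 20 21 11
f 21 9 22
f 21 22 11
f 22 9 10
f 22 10 11



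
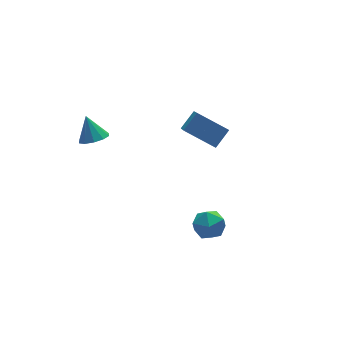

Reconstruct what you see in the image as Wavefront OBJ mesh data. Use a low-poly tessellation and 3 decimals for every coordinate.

v -3.94 0.748 2.922
v -3.442 0.419 3.153
v -4.02 1.312 3.898
v -3.302 0.744 2.977
v -3.405 1.071 2.78
v -3.712 1.275 2.637
v -4.106 1.278 2.603
v -4.437 1.078 2.69
v -4.577 0.753 2.866
v -4.474 0.426 3.063
v -4.167 0.222 3.206
v -3.773 0.219 3.241
v -1.729 -3.498 0.238
v -1.24 -2.929 0.131
v -0.9 -4.291 -0.191
v -0.411 -3.722 -0.298
v -0.597 -3.935 0.405
v -1.109 -3.444 0.67
v -1.031 -3.776 -0.73
v -1.543 -3.285 -0.465
v -0.809 -3.101 -0.467
v -0.541 -3.199 0.234
v -1.599 -4.021 -0.294
v -1.331 -4.119 0.407
v 0.707 -0.669 1.603
v -0.235 0.317 2.275
v 1.292 0.777 0.303
v 0.35 1.762 0.976
v 1.43 -0.402 2.224
v 0.488 0.583 2.897
v 2.015 1.043 0.925
v 1.073 2.029 1.597
f 2 1 4
f 2 4 3
f 4 1 5
f 4 5 3
f 5 1 6
f 5 6 3
f 6 1 7
f 6 7 3
f 7 1 8
f 7 8 3
f 8 1 9
f 8 9 3
f 9 1 10
f 9 10 3
f 10 1 11
f 10 11 3
f 11 1 12
f 11 12 3
f 12 1 2
f 12 2 3
f 13 24 18
f 13 18 14
f 13 14 20
f 13 20 23
f 13 23 24
f 14 18 22
f 18 24 17
f 24 23 15
f 23 20 19
f 20 14 21
f 16 22 17
f 16 17 15
f 16 15 19
f 16 19 21
f 16 21 22
f 17 22 18
f 15 17 24
f 19 15 23
f 21 19 20
f 22 21 14
f 26 28 25
f 29 26 25
f 25 28 27
f 27 29 25
f 26 32 28
f 30 26 29
f 30 32 26
f 28 32 27
f 31 29 27
f 27 32 31
f 31 30 29
f 32 30 31



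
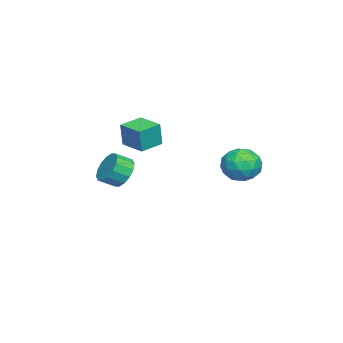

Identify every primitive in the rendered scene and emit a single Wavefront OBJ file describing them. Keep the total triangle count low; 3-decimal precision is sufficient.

v 3.528 -2.092 1.929
v 4.343 -1.536 2.008
v 4.808 -2.293 2.53
v 3.992 -2.848 2.451
v 4.064 -1.422 2.423
v 4.529 -2.179 2.944
v 3.641 -1.487 2.705
v 4.106 -2.244 3.226
v 3.188 -1.714 2.779
v 3.653 -2.471 3.301
v 2.826 -2.043 2.626
v 3.291 -2.799 3.147
v 2.651 -2.384 2.286
v 3.116 -3.141 2.807
v 2.712 -2.647 1.85
v 3.177 -3.404 2.372
v 2.991 -2.761 1.436
v 3.456 -3.518 1.957
v 3.414 -2.696 1.154
v 3.879 -3.453 1.675
v 3.867 -2.469 1.079
v 4.332 -3.226 1.601
v 4.229 -2.141 1.233
v 4.694 -2.897 1.754
v 4.404 -1.799 1.573
v 4.869 -2.556 2.094
v -3.897 -3.206 1.814
v -3.647 -3.256 3.333
v -3.018 -1.873 1.713
v -2.767 -1.923 3.232
v -2.693 -4.017 1.588
v -2.442 -4.067 3.107
v -1.813 -2.684 1.487
v -1.563 -2.734 3.006
v -2.26 3.522 1.238
v -1.78 3.106 0.196
v -3.64 2.114 1.164
v -3.16 1.698 0.122
v -2.548 1.571 1.17
v -1.695 2.441 1.215
v -3.725 2.779 0.145
v -2.872 3.649 0.19
v -2.685 2.647 -0.479
v -1.958 1.9 0.154
v -3.462 3.32 1.206
v -2.735 2.573 1.839
v -1.898 3.438 0.723
v -3.522 1.782 0.637
v -3.162 1.708 1.252
v -2.88 1.463 0.64
v -1.849 3.047 1.322
v -1.566 2.802 0.71
v -2.018 1.9 1.283
v -3.854 2.418 0.65
v -3.571 2.173 0.038
v -2.54 3.757 0.72
v -2.258 3.512 0.108
v -3.402 3.32 0.077
v -2.149 2.923 -0.286
v -2.96 2.095 -0.329
v -3.292 2.731 -0.316
v -2.791 3.242 -0.289
v -1.721 2.484 0.087
v -2.533 1.657 0.043
v -2.173 1.582 0.659
v -1.671 2.094 0.686
v -2.253 2.214 -0.31
v -2.887 3.563 1.317
v -3.699 2.736 1.273
v -3.749 3.126 0.674
v -3.247 3.638 0.701
v -2.46 3.125 1.689
v -3.271 2.297 1.646
v -2.629 1.978 1.649
v -2.128 2.489 1.676
v -3.167 3.006 1.67
f 2 1 5
f 2 5 3
f 3 5 6
f 3 6 4
f 5 1 7
f 5 7 6
f 6 7 8
f 6 8 4
f 7 1 9
f 7 9 8
f 8 9 10
f 8 10 4
f 9 1 11
f 9 11 10
f 10 11 12
f 10 12 4
f 11 1 13
f 11 13 12
f 12 13 14
f 12 14 4
f 13 1 15
f 13 15 14
f 14 15 16
f 14 16 4
f 15 1 17
f 15 17 16
f 16 17 18
f 16 18 4
f 17 1 19
f 17 19 18
f 18 19 20
f 18 20 4
f 19 1 21
f 19 21 20
f 20 21 22
f 20 22 4
f 21 1 23
f 21 23 22
f 22 23 24
f 22 24 4
f 23 1 25
f 23 25 24
f 24 25 26
f 24 26 4
f 25 1 2
f 25 2 26
f 26 2 3
f 26 3 4
f 28 30 27
f 31 28 27
f 27 30 29
f 29 31 27
f 28 34 30
f 32 28 31
f 32 34 28
f 30 34 29
f 33 31 29
f 29 34 33
f 33 32 31
f 34 32 33
f 35 72 51
f 72 46 75
f 51 75 40
f 72 75 51
f 35 51 47
f 51 40 52
f 47 52 36
f 51 52 47
f 35 47 56
f 47 36 57
f 56 57 42
f 47 57 56
f 35 56 68
f 56 42 71
f 68 71 45
f 56 71 68
f 35 68 72
f 68 45 76
f 72 76 46
f 68 76 72
f 36 52 63
f 52 40 66
f 63 66 44
f 52 66 63
f 40 75 53
f 75 46 74
f 53 74 39
f 75 74 53
f 46 76 73
f 76 45 69
f 73 69 37
f 76 69 73
f 45 71 70
f 71 42 58
f 70 58 41
f 71 58 70
f 42 57 62
f 57 36 59
f 62 59 43
f 57 59 62
f 38 64 50
f 64 44 65
f 50 65 39
f 64 65 50
f 38 50 48
f 50 39 49
f 48 49 37
f 50 49 48
f 38 48 55
f 48 37 54
f 55 54 41
f 48 54 55
f 38 55 60
f 55 41 61
f 60 61 43
f 55 61 60
f 38 60 64
f 60 43 67
f 64 67 44
f 60 67 64
f 39 65 53
f 65 44 66
f 53 66 40
f 65 66 53
f 37 49 73
f 49 39 74
f 73 74 46
f 49 74 73
f 41 54 70
f 54 37 69
f 70 69 45
f 54 69 70
f 43 61 62
f 61 41 58
f 62 58 42
f 61 58 62
f 44 67 63
f 67 43 59
f 63 59 36
f 67 59 63



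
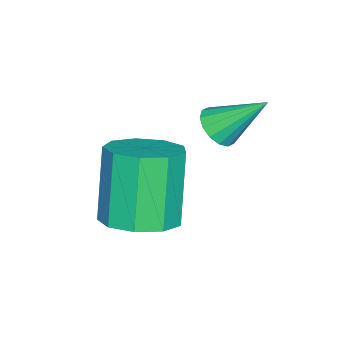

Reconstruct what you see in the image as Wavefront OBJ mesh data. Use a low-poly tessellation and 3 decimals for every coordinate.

v 3.345 1.838 1.032
v 3.747 2.498 1.273
v 3.078 2.322 2.87
v 2.675 1.662 2.628
v 3.248 2.641 1.08
v 2.579 2.465 2.677
v 2.794 2.408 0.864
v 2.125 2.232 2.461
v 2.598 1.909 0.727
v 1.929 1.732 2.323
v 2.751 1.376 0.732
v 2.082 1.2 2.328
v 3.182 1.06 0.877
v 2.513 0.883 2.474
v 3.689 1.108 1.095
v 3.02 0.931 2.692
v 4.035 1.498 1.283
v 3.366 1.321 2.88
v 4.058 2.047 1.354
v 3.389 1.87 2.95
v 1.869 2.824 3.023
v 2.142 3.137 2.745
v 1.691 3.756 3.897
v 1.899 3.169 2.662
v 1.648 3.108 2.676
v 1.456 2.971 2.782
v 1.375 2.794 2.954
v 1.426 2.626 3.144
v 1.596 2.511 3.301
v 1.839 2.48 3.384
v 2.09 2.541 3.37
v 2.282 2.678 3.263
v 2.363 2.854 3.092
v 2.312 3.022 2.902
f 2 1 5
f 2 5 3
f 3 5 6
f 3 6 4
f 5 1 7
f 5 7 6
f 6 7 8
f 6 8 4
f 7 1 9
f 7 9 8
f 8 9 10
f 8 10 4
f 9 1 11
f 9 11 10
f 10 11 12
f 10 12 4
f 11 1 13
f 11 13 12
f 12 13 14
f 12 14 4
f 13 1 15
f 13 15 14
f 14 15 16
f 14 16 4
f 15 1 17
f 15 17 16
f 16 17 18
f 16 18 4
f 17 1 19
f 17 19 18
f 18 19 20
f 18 20 4
f 19 1 2
f 19 2 20
f 20 2 3
f 20 3 4
f 22 21 24
f 22 24 23
f 24 21 25
f 24 25 23
f 25 21 26
f 25 26 23
f 26 21 27
f 26 27 23
f 27 21 28
f 27 28 23
f 28 21 29
f 28 29 23
f 29 21 30
f 29 30 23
f 30 21 31
f 30 31 23
f 31 21 32
f 31 32 23
f 32 21 33
f 32 33 23
f 33 21 34
f 33 34 23
f 34 21 22
f 34 22 23



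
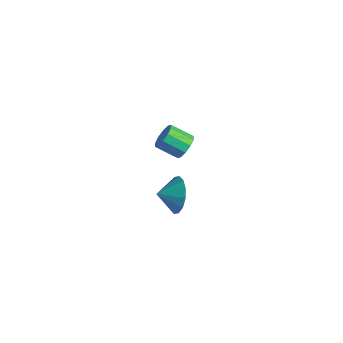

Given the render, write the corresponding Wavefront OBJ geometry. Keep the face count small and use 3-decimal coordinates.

v -2.393 2.008 -2.534
v -1.752 1.619 -2.285
v -2.566 0.743 -1.557
v -3.207 1.132 -1.806
v -1.847 1.975 -1.964
v -2.661 1.099 -1.236
v -2.151 2.343 -1.86
v -2.965 1.467 -1.133
v -2.547 2.583 -2.014
v -3.361 1.707 -1.287
v -2.884 2.604 -2.367
v -3.699 1.727 -1.639
v -3.034 2.397 -2.783
v -3.848 1.521 -2.055
v -2.939 2.041 -3.104
v -3.753 1.165 -2.376
v -2.635 1.673 -3.207
v -3.449 0.797 -2.48
v -2.239 1.433 -3.053
v -3.053 0.557 -2.326
v -1.901 1.413 -2.701
v -2.716 0.536 -1.973
v 3.478 -2.062 0.463
v 4.037 -1.905 1.373
v 3.202 -3.018 0.797
v 3.523 -1.717 1.485
v 2.997 -1.621 1.323
v 2.599 -1.644 0.93
v 2.437 -1.778 0.412
v 2.555 -1.989 -0.092
v 2.919 -2.219 -0.448
v 3.434 -2.407 -0.56
v 3.96 -2.503 -0.398
v 4.357 -2.48 -0.005
v 4.519 -2.346 0.513
v 4.402 -2.135 1.017
f 2 1 5
f 2 5 3
f 3 5 6
f 3 6 4
f 5 1 7
f 5 7 6
f 6 7 8
f 6 8 4
f 7 1 9
f 7 9 8
f 8 9 10
f 8 10 4
f 9 1 11
f 9 11 10
f 10 11 12
f 10 12 4
f 11 1 13
f 11 13 12
f 12 13 14
f 12 14 4
f 13 1 15
f 13 15 14
f 14 15 16
f 14 16 4
f 15 1 17
f 15 17 16
f 16 17 18
f 16 18 4
f 17 1 19
f 17 19 18
f 18 19 20
f 18 20 4
f 19 1 21
f 19 21 20
f 20 21 22
f 20 22 4
f 21 1 2
f 21 2 22
f 22 2 3
f 22 3 4
f 24 23 26
f 24 26 25
f 26 23 27
f 26 27 25
f 27 23 28
f 27 28 25
f 28 23 29
f 28 29 25
f 29 23 30
f 29 30 25
f 30 23 31
f 30 31 25
f 31 23 32
f 31 32 25
f 32 23 33
f 32 33 25
f 33 23 34
f 33 34 25
f 34 23 35
f 34 35 25
f 35 23 36
f 35 36 25
f 36 23 24
f 36 24 25



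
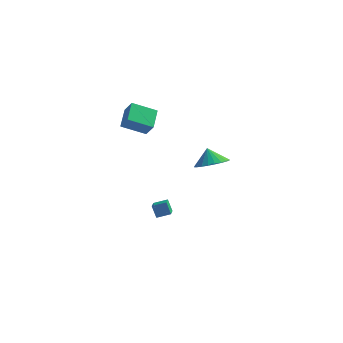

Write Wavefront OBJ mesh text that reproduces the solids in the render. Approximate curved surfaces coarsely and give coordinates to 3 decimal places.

v -1.066 1.88 -4.008
v -1.414 2.119 -3.282
v -1.347 2.999 -4.513
v -1.695 3.239 -3.787
v -0.325 2.181 -3.753
v -0.673 2.421 -3.027
v -0.606 3.301 -4.258
v -0.954 3.54 -3.532
v -2.937 1.442 3.216
v -3.119 2.662 3.812
v -1.649 1.952 2.566
v -1.831 3.171 3.162
v -2.409 1.129 4.018
v -2.591 2.348 4.614
v -1.121 1.638 3.368
v -1.303 2.858 3.964
v 2.062 1.981 0.92
v 2.991 2.183 1.228
v 1.678 2.339 1.84
v 2.893 2.519 1.057
v 2.669 2.774 0.864
v 2.352 2.908 0.68
v 1.991 2.9 0.533
v 1.64 2.753 0.444
v 1.354 2.488 0.428
v 1.176 2.146 0.486
v 1.133 1.779 0.611
v 1.231 1.443 0.782
v 1.455 1.188 0.975
v 1.772 1.054 1.159
v 2.133 1.062 1.306
v 2.483 1.209 1.395
v 2.769 1.474 1.412
v 2.948 1.816 1.353
f 2 4 1
f 5 2 1
f 1 4 3
f 3 5 1
f 2 8 4
f 6 2 5
f 6 8 2
f 4 8 3
f 7 5 3
f 3 8 7
f 7 6 5
f 8 6 7
f 10 12 9
f 13 10 9
f 9 12 11
f 11 13 9
f 10 16 12
f 14 10 13
f 14 16 10
f 12 16 11
f 15 13 11
f 11 16 15
f 15 14 13
f 16 14 15
f 18 17 20
f 18 20 19
f 20 17 21
f 20 21 19
f 21 17 22
f 21 22 19
f 22 17 23
f 22 23 19
f 23 17 24
f 23 24 19
f 24 17 25
f 24 25 19
f 25 17 26
f 25 26 19
f 26 17 27
f 26 27 19
f 27 17 28
f 27 28 19
f 28 17 29
f 28 29 19
f 29 17 30
f 29 30 19
f 30 17 31
f 30 31 19
f 31 17 32
f 31 32 19
f 32 17 33
f 32 33 19
f 33 17 34
f 33 34 19
f 34 17 18
f 34 18 19



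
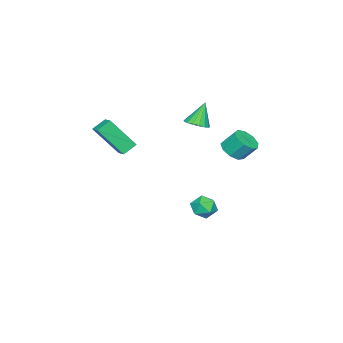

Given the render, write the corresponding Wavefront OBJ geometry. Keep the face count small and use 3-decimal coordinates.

v -0.382 3.157 1.542
v 0.335 2.984 1.853
v 0.118 3.69 2.748
v -0.598 3.863 2.438
v 0.375 3.417 1.521
v 0.158 4.123 2.416
v 0.06 3.729 1.199
v -0.157 4.434 2.094
v -0.461 3.773 1.038
v -0.678 4.478 1.933
v -0.945 3.529 1.113
v -1.162 4.234 2.008
v -1.165 3.111 1.389
v -1.382 3.816 2.284
v -1.019 2.715 1.737
v -1.236 3.42 2.632
v -0.574 2.525 1.994
v -0.791 3.231 2.889
v -0.04 2.632 2.039
v -0.256 3.337 2.934
v 2.559 -1.949 1.31
v 3.176 -3.14 3.016
v 1.857 -1.611 1.8
v 2.474 -2.802 3.506
v 3.046 -1.318 1.574
v 3.663 -2.509 3.28
v 2.344 -0.98 2.064
v 2.961 -2.171 3.77
v 0.273 1.383 3.299
v 0.801 1.826 3.468
v -0.313 1.557 4.681
v 0.561 2.031 3.34
v 0.255 2.086 3.203
v -0.047 1.981 3.089
v -0.276 1.739 3.022
v -0.379 1.415 3.019
v -0.333 1.084 3.081
v -0.148 0.821 3.192
v 0.133 0.687 3.328
v 0.446 0.713 3.457
v 0.72 0.892 3.551
v 0.891 1.183 3.586
v 0.92 1.521 3.556
v -0.748 1.873 -2.753
v -0.175 1.963 -3.333
v -1.085 0.697 -3.267
v -0.512 0.787 -3.847
v -0.29 0.668 -3.067
v -0.082 1.395 -2.749
v -1.178 1.265 -3.851
v -0.97 1.992 -3.533
v -0.441 1.587 -4.012
v 0.108 1.218 -3.527
v -1.368 1.442 -3.073
v -0.819 1.073 -2.588
f 2 1 5
f 2 5 3
f 3 5 6
f 3 6 4
f 5 1 7
f 5 7 6
f 6 7 8
f 6 8 4
f 7 1 9
f 7 9 8
f 8 9 10
f 8 10 4
f 9 1 11
f 9 11 10
f 10 11 12
f 10 12 4
f 11 1 13
f 11 13 12
f 12 13 14
f 12 14 4
f 13 1 15
f 13 15 14
f 14 15 16
f 14 16 4
f 15 1 17
f 15 17 16
f 16 17 18
f 16 18 4
f 17 1 19
f 17 19 18
f 18 19 20
f 18 20 4
f 19 1 2
f 19 2 20
f 20 2 3
f 20 3 4
f 22 24 21
f 25 22 21
f 21 24 23
f 23 25 21
f 22 28 24
f 26 22 25
f 26 28 22
f 24 28 23
f 27 25 23
f 23 28 27
f 27 26 25
f 28 26 27
f 30 29 32
f 30 32 31
f 32 29 33
f 32 33 31
f 33 29 34
f 33 34 31
f 34 29 35
f 34 35 31
f 35 29 36
f 35 36 31
f 36 29 37
f 36 37 31
f 37 29 38
f 37 38 31
f 38 29 39
f 38 39 31
f 39 29 40
f 39 40 31
f 40 29 41
f 40 41 31
f 41 29 42
f 41 42 31
f 42 29 43
f 42 43 31
f 43 29 30
f 43 30 31
f 44 55 49
f 44 49 45
f 44 45 51
f 44 51 54
f 44 54 55
f 45 49 53
f 49 55 48
f 55 54 46
f 54 51 50
f 51 45 52
f 47 53 48
f 47 48 46
f 47 46 50
f 47 50 52
f 47 52 53
f 48 53 49
f 46 48 55
f 50 46 54
f 52 50 51
f 53 52 45

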